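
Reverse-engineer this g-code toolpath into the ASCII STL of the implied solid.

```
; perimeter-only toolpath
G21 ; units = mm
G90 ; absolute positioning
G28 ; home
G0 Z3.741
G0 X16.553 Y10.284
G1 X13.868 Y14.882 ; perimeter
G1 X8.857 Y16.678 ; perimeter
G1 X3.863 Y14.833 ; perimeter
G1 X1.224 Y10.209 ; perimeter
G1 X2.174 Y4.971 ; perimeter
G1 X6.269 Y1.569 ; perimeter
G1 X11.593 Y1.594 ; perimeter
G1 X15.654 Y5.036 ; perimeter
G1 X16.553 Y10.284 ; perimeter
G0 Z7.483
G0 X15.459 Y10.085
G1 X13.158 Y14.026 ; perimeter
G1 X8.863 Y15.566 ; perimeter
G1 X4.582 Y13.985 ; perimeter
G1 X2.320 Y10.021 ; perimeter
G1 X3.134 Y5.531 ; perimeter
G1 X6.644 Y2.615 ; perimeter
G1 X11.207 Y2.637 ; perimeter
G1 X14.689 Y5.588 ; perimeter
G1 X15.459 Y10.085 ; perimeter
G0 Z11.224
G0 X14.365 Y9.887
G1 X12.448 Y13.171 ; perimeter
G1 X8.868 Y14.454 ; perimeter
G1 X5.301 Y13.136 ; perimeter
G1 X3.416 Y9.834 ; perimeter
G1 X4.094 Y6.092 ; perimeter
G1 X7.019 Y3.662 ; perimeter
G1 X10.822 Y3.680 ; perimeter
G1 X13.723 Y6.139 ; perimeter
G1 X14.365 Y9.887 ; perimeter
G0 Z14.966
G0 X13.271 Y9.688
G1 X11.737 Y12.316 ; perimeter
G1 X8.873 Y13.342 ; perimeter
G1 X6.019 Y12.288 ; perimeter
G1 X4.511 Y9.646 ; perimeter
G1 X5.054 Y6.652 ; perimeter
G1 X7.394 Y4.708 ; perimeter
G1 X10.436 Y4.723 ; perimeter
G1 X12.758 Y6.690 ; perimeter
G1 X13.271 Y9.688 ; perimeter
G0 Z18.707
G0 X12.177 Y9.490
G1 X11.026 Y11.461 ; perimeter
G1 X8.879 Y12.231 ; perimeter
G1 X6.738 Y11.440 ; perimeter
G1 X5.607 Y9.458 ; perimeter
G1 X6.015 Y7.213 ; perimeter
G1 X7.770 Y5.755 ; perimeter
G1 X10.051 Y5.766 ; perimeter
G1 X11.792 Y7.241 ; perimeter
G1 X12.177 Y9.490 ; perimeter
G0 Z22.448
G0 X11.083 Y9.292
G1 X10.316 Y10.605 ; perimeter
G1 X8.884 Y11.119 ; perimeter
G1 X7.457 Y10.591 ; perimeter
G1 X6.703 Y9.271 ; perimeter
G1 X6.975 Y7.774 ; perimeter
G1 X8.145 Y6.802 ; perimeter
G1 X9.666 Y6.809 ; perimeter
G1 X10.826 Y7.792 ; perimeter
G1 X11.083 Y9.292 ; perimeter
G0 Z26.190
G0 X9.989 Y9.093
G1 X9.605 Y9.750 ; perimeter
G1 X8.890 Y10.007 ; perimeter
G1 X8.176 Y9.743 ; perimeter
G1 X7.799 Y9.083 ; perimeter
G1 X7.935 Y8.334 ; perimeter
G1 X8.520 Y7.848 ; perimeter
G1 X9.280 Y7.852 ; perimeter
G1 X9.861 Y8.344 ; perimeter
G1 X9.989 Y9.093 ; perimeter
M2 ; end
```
solid part
  facet normal 0.0000 0.0000 -1.0000
    outer loop
      vertex 8.852 17.790 0.000
      vertex 14.579 15.737 0.000
      vertex 17.647 10.482 0.000
    endloop
  endfacet
  facet normal 0.0000 0.0000 -1.0000
    outer loop
      vertex 3.144 15.681 0.000
      vertex 8.852 17.790 0.000
      vertex 17.647 10.482 0.000
    endloop
  endfacet
  facet normal 0.0000 0.0000 -1.0000
    outer loop
      vertex 0.128 10.397 0.000
      vertex 3.144 15.681 0.000
      vertex 17.647 10.482 0.000
    endloop
  endfacet
  facet normal 0.0000 0.0000 -1.0000
    outer loop
      vertex 1.214 4.410 0.000
      vertex 0.128 10.397 0.000
      vertex 17.647 10.482 0.000
    endloop
  endfacet
  facet normal 0.0000 0.0000 -1.0000
    outer loop
      vertex 5.894 0.522 0.000
      vertex 1.214 4.410 0.000
      vertex 17.647 10.482 0.000
    endloop
  endfacet
  facet normal 0.0000 0.0000 -1.0000
    outer loop
      vertex 11.978 0.551 0.000
      vertex 5.894 0.522 0.000
      vertex 17.647 10.482 0.000
    endloop
  endfacet
  facet normal 0.0000 0.0000 -1.0000
    outer loop
      vertex 16.620 4.485 0.000
      vertex 11.978 0.551 0.000
      vertex 17.647 10.482 0.000
    endloop
  endfacet
  facet normal 0.8318 0.4856 0.2690
    outer loop
      vertex 17.647 10.482 0.000
      vertex 14.579 15.737 0.000
      vertex 8.895 8.895 29.931
    endloop
  endfacet
  facet normal 0.3250 0.9067 0.2690
    outer loop
      vertex 14.579 15.737 0.000
      vertex 8.852 17.790 0.000
      vertex 8.895 8.895 29.931
    endloop
  endfacet
  facet normal -0.3338 0.9035 0.2690
    outer loop
      vertex 8.852 17.790 0.000
      vertex 3.144 15.681 0.000
      vertex 8.895 8.895 29.931
    endloop
  endfacet
  facet normal -0.8365 0.4774 0.2690
    outer loop
      vertex 3.144 15.681 0.000
      vertex 0.128 10.397 0.000
      vertex 8.895 8.895 29.931
    endloop
  endfacet
  facet normal -0.9477 -0.1719 0.2690
    outer loop
      vertex 0.128 10.397 0.000
      vertex 1.214 4.410 0.000
      vertex 8.895 8.895 29.931
    endloop
  endfacet
  facet normal -0.6155 -0.7408 0.2690
    outer loop
      vertex 1.214 4.410 0.000
      vertex 5.894 0.522 0.000
      vertex 8.895 8.895 29.931
    endloop
  endfacet
  facet normal 0.0046 -0.9631 0.2690
    outer loop
      vertex 5.894 0.522 0.000
      vertex 11.978 0.551 0.000
      vertex 8.895 8.895 29.931
    endloop
  endfacet
  facet normal 0.6227 -0.7348 0.2690
    outer loop
      vertex 11.978 0.551 0.000
      vertex 16.620 4.485 0.000
      vertex 8.895 8.895 29.931
    endloop
  endfacet
  facet normal 0.9493 -0.1626 0.2690
    outer loop
      vertex 16.620 4.485 0.000
      vertex 17.647 10.482 0.000
      vertex 8.895 8.895 29.931
    endloop
  endfacet
endsolid part

The G0 Z moves step by Δz≈3.741 mm. The G1 loops shrink linearly with z, so the solid tapers from its base footprint up to z≈29.9. Closing with a flat bottom cap and the tapered top and triangulating gives 16 facets — a regular 9-sided pyramid, base circumscribed radius ≈ 8.89 mm, apex at z ≈ 29.9 mm.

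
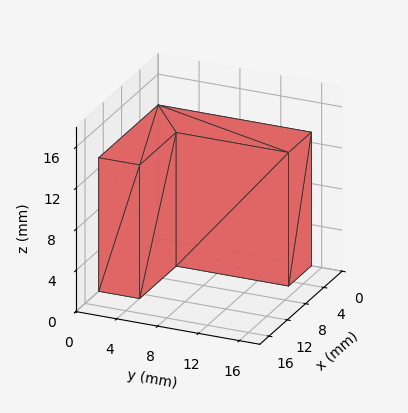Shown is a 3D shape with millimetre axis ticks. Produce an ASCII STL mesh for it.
Reading the render: the shape is an L-shaped prism: outer 13 × 15 mm, arm thicknesses ≈ 4 mm (horizontal) and 5 mm (vertical), extruded 13 mm in z (dimensions read to the nearest mm from the axis ticks). For the STL, each face is triangulated and given an outward normal.

solid part
  facet normal 0.0000 0.0000 -1.0000
    outer loop
      vertex 13.000 4.000 0.000
      vertex 13.000 0.000 0.000
      vertex 0.000 0.000 0.000
    endloop
  endfacet
  facet normal 0.0000 0.0000 -1.0000
    outer loop
      vertex 5.000 4.000 0.000
      vertex 13.000 4.000 0.000
      vertex 0.000 0.000 0.000
    endloop
  endfacet
  facet normal 0.0000 0.0000 -1.0000
    outer loop
      vertex 5.000 15.000 0.000
      vertex 5.000 4.000 0.000
      vertex 0.000 0.000 0.000
    endloop
  endfacet
  facet normal 0.0000 0.0000 -1.0000
    outer loop
      vertex 0.000 15.000 0.000
      vertex 5.000 15.000 0.000
      vertex 0.000 0.000 0.000
    endloop
  endfacet
  facet normal 0.0000 0.0000 1.0000
    outer loop
      vertex 0.000 0.000 13.000
      vertex 13.000 0.000 13.000
      vertex 13.000 4.000 13.000
    endloop
  endfacet
  facet normal 0.0000 0.0000 1.0000
    outer loop
      vertex 0.000 0.000 13.000
      vertex 13.000 4.000 13.000
      vertex 5.000 4.000 13.000
    endloop
  endfacet
  facet normal 0.0000 0.0000 1.0000
    outer loop
      vertex 0.000 0.000 13.000
      vertex 5.000 4.000 13.000
      vertex 5.000 15.000 13.000
    endloop
  endfacet
  facet normal 0.0000 0.0000 1.0000
    outer loop
      vertex 0.000 0.000 13.000
      vertex 5.000 15.000 13.000
      vertex 0.000 15.000 13.000
    endloop
  endfacet
  facet normal 0.0000 -1.0000 0.0000
    outer loop
      vertex 0.000 0.000 0.000
      vertex 13.000 0.000 0.000
      vertex 13.000 0.000 13.000
    endloop
  endfacet
  facet normal 0.0000 -1.0000 0.0000
    outer loop
      vertex 0.000 0.000 0.000
      vertex 13.000 0.000 13.000
      vertex 0.000 0.000 13.000
    endloop
  endfacet
  facet normal 1.0000 0.0000 0.0000
    outer loop
      vertex 13.000 0.000 0.000
      vertex 13.000 4.000 0.000
      vertex 13.000 4.000 13.000
    endloop
  endfacet
  facet normal 1.0000 0.0000 0.0000
    outer loop
      vertex 13.000 0.000 0.000
      vertex 13.000 4.000 13.000
      vertex 13.000 0.000 13.000
    endloop
  endfacet
  facet normal 0.0000 1.0000 0.0000
    outer loop
      vertex 13.000 4.000 0.000
      vertex 5.000 4.000 0.000
      vertex 5.000 4.000 13.000
    endloop
  endfacet
  facet normal 0.0000 1.0000 0.0000
    outer loop
      vertex 13.000 4.000 0.000
      vertex 5.000 4.000 13.000
      vertex 13.000 4.000 13.000
    endloop
  endfacet
  facet normal 1.0000 0.0000 0.0000
    outer loop
      vertex 5.000 4.000 0.000
      vertex 5.000 15.000 0.000
      vertex 5.000 15.000 13.000
    endloop
  endfacet
  facet normal 1.0000 0.0000 0.0000
    outer loop
      vertex 5.000 4.000 0.000
      vertex 5.000 15.000 13.000
      vertex 5.000 4.000 13.000
    endloop
  endfacet
  facet normal 0.0000 1.0000 0.0000
    outer loop
      vertex 5.000 15.000 0.000
      vertex 0.000 15.000 0.000
      vertex 0.000 15.000 13.000
    endloop
  endfacet
  facet normal 0.0000 1.0000 0.0000
    outer loop
      vertex 5.000 15.000 0.000
      vertex 0.000 15.000 13.000
      vertex 5.000 15.000 13.000
    endloop
  endfacet
  facet normal -1.0000 0.0000 0.0000
    outer loop
      vertex 0.000 15.000 0.000
      vertex 0.000 0.000 0.000
      vertex 0.000 0.000 13.000
    endloop
  endfacet
  facet normal -1.0000 0.0000 0.0000
    outer loop
      vertex 0.000 15.000 0.000
      vertex 0.000 0.000 13.000
      vertex 0.000 15.000 13.000
    endloop
  endfacet
endsolid part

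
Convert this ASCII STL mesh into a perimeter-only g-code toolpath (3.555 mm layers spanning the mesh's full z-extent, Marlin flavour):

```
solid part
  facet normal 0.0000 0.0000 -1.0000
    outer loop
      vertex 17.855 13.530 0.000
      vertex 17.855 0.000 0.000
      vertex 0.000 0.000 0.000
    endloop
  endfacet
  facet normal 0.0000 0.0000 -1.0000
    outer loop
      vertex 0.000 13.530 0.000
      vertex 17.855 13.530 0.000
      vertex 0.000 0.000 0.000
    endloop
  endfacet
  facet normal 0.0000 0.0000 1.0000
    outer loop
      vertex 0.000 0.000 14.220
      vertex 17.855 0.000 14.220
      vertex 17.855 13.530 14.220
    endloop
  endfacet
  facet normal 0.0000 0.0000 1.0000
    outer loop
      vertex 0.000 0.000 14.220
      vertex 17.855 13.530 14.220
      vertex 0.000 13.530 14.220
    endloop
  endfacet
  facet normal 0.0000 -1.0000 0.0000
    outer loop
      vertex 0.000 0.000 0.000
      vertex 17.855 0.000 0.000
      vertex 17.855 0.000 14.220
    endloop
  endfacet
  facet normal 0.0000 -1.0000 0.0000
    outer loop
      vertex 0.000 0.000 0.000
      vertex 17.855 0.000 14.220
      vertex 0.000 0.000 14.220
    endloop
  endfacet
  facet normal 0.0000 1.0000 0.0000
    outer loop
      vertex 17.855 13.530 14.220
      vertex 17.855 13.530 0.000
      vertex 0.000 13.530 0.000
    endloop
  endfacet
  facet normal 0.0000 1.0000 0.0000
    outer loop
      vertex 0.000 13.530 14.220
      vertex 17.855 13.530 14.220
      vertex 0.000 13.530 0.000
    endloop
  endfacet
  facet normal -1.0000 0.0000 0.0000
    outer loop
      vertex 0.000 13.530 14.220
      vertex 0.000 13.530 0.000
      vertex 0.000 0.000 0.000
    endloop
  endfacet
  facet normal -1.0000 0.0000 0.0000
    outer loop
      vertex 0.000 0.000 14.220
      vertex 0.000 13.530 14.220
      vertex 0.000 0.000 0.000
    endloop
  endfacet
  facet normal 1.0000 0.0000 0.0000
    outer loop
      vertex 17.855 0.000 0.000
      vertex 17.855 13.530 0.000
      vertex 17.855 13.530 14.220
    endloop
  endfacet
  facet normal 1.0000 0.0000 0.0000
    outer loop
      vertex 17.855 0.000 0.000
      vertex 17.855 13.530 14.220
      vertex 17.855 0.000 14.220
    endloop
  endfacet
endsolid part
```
; perimeter-only toolpath
G21 ; units = mm
G90 ; absolute positioning
G28 ; home
; layer 1
G0 Z3.555
G0 X0.000 Y0.000
G1 X17.855 Y0.000
G1 X17.855 Y13.530
G1 X0.000 Y13.530
G1 X0.000 Y0.000
; layer 2
G0 Z7.110
G0 X0.000 Y0.000
G1 X17.855 Y0.000
G1 X17.855 Y13.530
G1 X0.000 Y13.530
G1 X0.000 Y0.000
; layer 3
G0 Z10.665
G0 X0.000 Y0.000
G1 X17.855 Y0.000
G1 X17.855 Y13.530
G1 X0.000 Y13.530
G1 X0.000 Y0.000
; layer 4
G0 Z14.220
G0 X0.000 Y0.000
G1 X17.855 Y0.000
G1 X17.855 Y13.530
G1 X0.000 Y13.530
G1 X0.000 Y0.000
M2 ; end

The solid is a rectangular box, roughly 17.9 × 13.5 mm footprint and 14.2 mm tall. Slicing at Δz = 3.555 mm — 4 equal slices spanning the solid's height, so layer i sits at z = i·h/4 — gives 4 non-empty perimeters. Each is a 4-segment closed polygon; G0 lifts to the layer z and rapids to the start vertex, then G1 traces the edges.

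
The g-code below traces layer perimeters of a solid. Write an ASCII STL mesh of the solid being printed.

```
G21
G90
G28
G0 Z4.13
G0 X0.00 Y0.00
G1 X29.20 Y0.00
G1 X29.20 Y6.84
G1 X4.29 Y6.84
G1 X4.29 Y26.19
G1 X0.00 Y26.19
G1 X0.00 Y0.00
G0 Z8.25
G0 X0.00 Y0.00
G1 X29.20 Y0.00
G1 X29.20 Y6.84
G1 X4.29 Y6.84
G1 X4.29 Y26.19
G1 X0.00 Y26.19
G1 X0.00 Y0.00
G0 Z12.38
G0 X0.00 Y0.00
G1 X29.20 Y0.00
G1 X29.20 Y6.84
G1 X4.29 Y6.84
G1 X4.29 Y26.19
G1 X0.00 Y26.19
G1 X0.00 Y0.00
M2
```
solid part
  facet normal 0.0000 0.0000 -1.0000
    outer loop
      vertex 29.20 6.84 0.00
      vertex 29.20 0.00 0.00
      vertex 0.00 0.00 0.00
    endloop
  endfacet
  facet normal 0.0000 0.0000 -1.0000
    outer loop
      vertex 4.29 6.84 0.00
      vertex 29.20 6.84 0.00
      vertex 0.00 0.00 0.00
    endloop
  endfacet
  facet normal 0.0000 0.0000 -1.0000
    outer loop
      vertex 4.29 26.19 0.00
      vertex 4.29 6.84 0.00
      vertex 0.00 0.00 0.00
    endloop
  endfacet
  facet normal 0.0000 0.0000 -1.0000
    outer loop
      vertex 0.00 26.19 0.00
      vertex 4.29 26.19 0.00
      vertex 0.00 0.00 0.00
    endloop
  endfacet
  facet normal 0.0000 0.0000 1.0000
    outer loop
      vertex 0.00 0.00 12.38
      vertex 29.20 0.00 12.38
      vertex 29.20 6.84 12.38
    endloop
  endfacet
  facet normal 0.0000 0.0000 1.0000
    outer loop
      vertex 0.00 0.00 12.38
      vertex 29.20 6.84 12.38
      vertex 4.29 6.84 12.38
    endloop
  endfacet
  facet normal 0.0000 0.0000 1.0000
    outer loop
      vertex 0.00 0.00 12.38
      vertex 4.29 6.84 12.38
      vertex 4.29 26.19 12.38
    endloop
  endfacet
  facet normal 0.0000 0.0000 1.0000
    outer loop
      vertex 0.00 0.00 12.38
      vertex 4.29 26.19 12.38
      vertex 0.00 26.19 12.38
    endloop
  endfacet
  facet normal 0.0000 -1.0000 0.0000
    outer loop
      vertex 0.00 0.00 0.00
      vertex 29.20 0.00 0.00
      vertex 29.20 0.00 12.38
    endloop
  endfacet
  facet normal 0.0000 -1.0000 0.0000
    outer loop
      vertex 0.00 0.00 0.00
      vertex 29.20 0.00 12.38
      vertex 0.00 0.00 12.38
    endloop
  endfacet
  facet normal 1.0000 0.0000 0.0000
    outer loop
      vertex 29.20 0.00 0.00
      vertex 29.20 6.84 0.00
      vertex 29.20 6.84 12.38
    endloop
  endfacet
  facet normal 1.0000 0.0000 0.0000
    outer loop
      vertex 29.20 0.00 0.00
      vertex 29.20 6.84 12.38
      vertex 29.20 0.00 12.38
    endloop
  endfacet
  facet normal 0.0000 1.0000 0.0000
    outer loop
      vertex 29.20 6.84 0.00
      vertex 4.29 6.84 0.00
      vertex 4.29 6.84 12.38
    endloop
  endfacet
  facet normal 0.0000 1.0000 0.0000
    outer loop
      vertex 29.20 6.84 0.00
      vertex 4.29 6.84 12.38
      vertex 29.20 6.84 12.38
    endloop
  endfacet
  facet normal 1.0000 0.0000 0.0000
    outer loop
      vertex 4.29 6.84 0.00
      vertex 4.29 26.19 0.00
      vertex 4.29 26.19 12.38
    endloop
  endfacet
  facet normal 1.0000 0.0000 0.0000
    outer loop
      vertex 4.29 6.84 0.00
      vertex 4.29 26.19 12.38
      vertex 4.29 6.84 12.38
    endloop
  endfacet
  facet normal 0.0000 1.0000 0.0000
    outer loop
      vertex 4.29 26.19 0.00
      vertex 0.00 26.19 0.00
      vertex 0.00 26.19 12.38
    endloop
  endfacet
  facet normal 0.0000 1.0000 0.0000
    outer loop
      vertex 4.29 26.19 0.00
      vertex 0.00 26.19 12.38
      vertex 4.29 26.19 12.38
    endloop
  endfacet
  facet normal -1.0000 0.0000 0.0000
    outer loop
      vertex 0.00 26.19 0.00
      vertex 0.00 0.00 0.00
      vertex 0.00 0.00 12.38
    endloop
  endfacet
  facet normal -1.0000 0.0000 0.0000
    outer loop
      vertex 0.00 26.19 0.00
      vertex 0.00 0.00 12.38
      vertex 0.00 26.19 12.38
    endloop
  endfacet
endsolid part

The G0 Z moves step by Δz≈4.13 mm. Every layer's G1 loop is the same polygon, so the solid is a straight extrusion of it from z=0 to z≈12.4. Closing with flat bottom and top caps and triangulating gives 20 facets — an L-shaped prism: outer 29.2 × 26.2 mm, arm thicknesses ≈ 6.84 mm (horizontal) and 4.29 mm (vertical), extruded 12.4 mm in z.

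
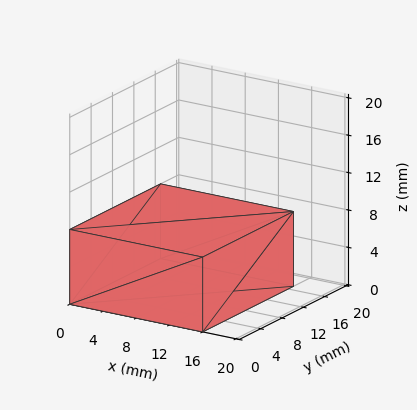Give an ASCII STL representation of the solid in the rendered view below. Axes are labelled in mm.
Reading the render: the shape is a rectangular box, roughly 16 × 17 mm footprint and 8 mm tall (dimensions read to the nearest mm from the axis ticks). For the STL, each face is triangulated and given an outward normal.

solid part
  facet normal 0.0000 0.0000 -1.0000
    outer loop
      vertex 16.00 17.00 0.00
      vertex 16.00 0.00 0.00
      vertex 0.00 0.00 0.00
    endloop
  endfacet
  facet normal 0.0000 0.0000 -1.0000
    outer loop
      vertex 0.00 17.00 0.00
      vertex 16.00 17.00 0.00
      vertex 0.00 0.00 0.00
    endloop
  endfacet
  facet normal 0.0000 0.0000 1.0000
    outer loop
      vertex 0.00 0.00 8.00
      vertex 16.00 0.00 8.00
      vertex 16.00 17.00 8.00
    endloop
  endfacet
  facet normal 0.0000 0.0000 1.0000
    outer loop
      vertex 0.00 0.00 8.00
      vertex 16.00 17.00 8.00
      vertex 0.00 17.00 8.00
    endloop
  endfacet
  facet normal 0.0000 -1.0000 0.0000
    outer loop
      vertex 0.00 0.00 0.00
      vertex 16.00 0.00 0.00
      vertex 16.00 0.00 8.00
    endloop
  endfacet
  facet normal 0.0000 -1.0000 0.0000
    outer loop
      vertex 0.00 0.00 0.00
      vertex 16.00 0.00 8.00
      vertex 0.00 0.00 8.00
    endloop
  endfacet
  facet normal 0.0000 1.0000 0.0000
    outer loop
      vertex 16.00 17.00 8.00
      vertex 16.00 17.00 0.00
      vertex 0.00 17.00 0.00
    endloop
  endfacet
  facet normal 0.0000 1.0000 0.0000
    outer loop
      vertex 0.00 17.00 8.00
      vertex 16.00 17.00 8.00
      vertex 0.00 17.00 0.00
    endloop
  endfacet
  facet normal -1.0000 0.0000 0.0000
    outer loop
      vertex 0.00 17.00 8.00
      vertex 0.00 17.00 0.00
      vertex 0.00 0.00 0.00
    endloop
  endfacet
  facet normal -1.0000 0.0000 0.0000
    outer loop
      vertex 0.00 0.00 8.00
      vertex 0.00 17.00 8.00
      vertex 0.00 0.00 0.00
    endloop
  endfacet
  facet normal 1.0000 0.0000 0.0000
    outer loop
      vertex 16.00 0.00 0.00
      vertex 16.00 17.00 0.00
      vertex 16.00 17.00 8.00
    endloop
  endfacet
  facet normal 1.0000 0.0000 0.0000
    outer loop
      vertex 16.00 0.00 0.00
      vertex 16.00 17.00 8.00
      vertex 16.00 0.00 8.00
    endloop
  endfacet
endsolid part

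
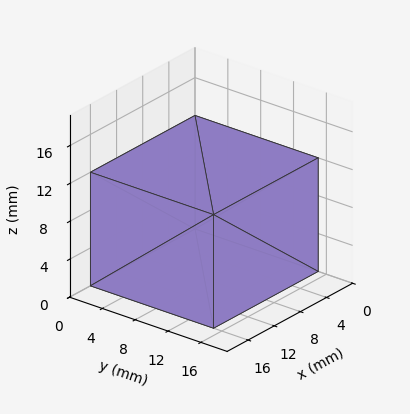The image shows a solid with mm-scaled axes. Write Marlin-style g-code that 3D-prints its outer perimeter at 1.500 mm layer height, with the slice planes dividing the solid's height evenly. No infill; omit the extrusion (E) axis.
Reading the render: the shape is a rectangular box, roughly 16 × 15 mm footprint and 12 mm tall (dimensions read to the nearest mm from the axis ticks). For the g-code, the solid's height is divided into equal slices at the stated Δz and each level perimeter traced with G1 moves after a G0 lift.

; perimeter-only toolpath
G21 ; units = mm
G90 ; absolute positioning
G28 ; home
; layer 1
G0 Z1.500
G0 X0.000 Y0.000
G1 X16.000 Y0.000
G1 X16.000 Y15.000
G1 X0.000 Y15.000
G1 X0.000 Y0.000
; layer 2
G0 Z3.000
G0 X0.000 Y0.000
G1 X16.000 Y0.000
G1 X16.000 Y15.000
G1 X0.000 Y15.000
G1 X0.000 Y0.000
; layer 3
G0 Z4.500
G0 X0.000 Y0.000
G1 X16.000 Y0.000
G1 X16.000 Y15.000
G1 X0.000 Y15.000
G1 X0.000 Y0.000
; layer 4
G0 Z6.000
G0 X0.000 Y0.000
G1 X16.000 Y0.000
G1 X16.000 Y15.000
G1 X0.000 Y15.000
G1 X0.000 Y0.000
; layer 5
G0 Z7.500
G0 X0.000 Y0.000
G1 X16.000 Y0.000
G1 X16.000 Y15.000
G1 X0.000 Y15.000
G1 X0.000 Y0.000
; layer 6
G0 Z9.000
G0 X0.000 Y0.000
G1 X16.000 Y0.000
G1 X16.000 Y15.000
G1 X0.000 Y15.000
G1 X0.000 Y0.000
; layer 7
G0 Z10.500
G0 X0.000 Y0.000
G1 X16.000 Y0.000
G1 X16.000 Y15.000
G1 X0.000 Y15.000
G1 X0.000 Y0.000
; layer 8
G0 Z12.000
G0 X0.000 Y0.000
G1 X16.000 Y0.000
G1 X16.000 Y15.000
G1 X0.000 Y15.000
G1 X0.000 Y0.000
M2 ; end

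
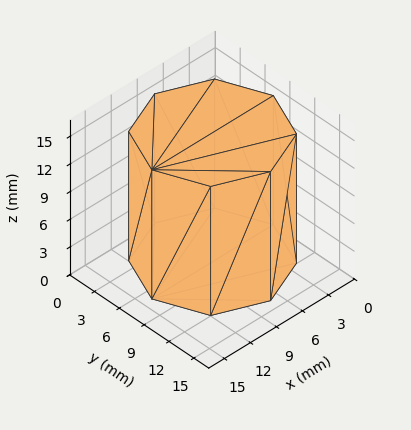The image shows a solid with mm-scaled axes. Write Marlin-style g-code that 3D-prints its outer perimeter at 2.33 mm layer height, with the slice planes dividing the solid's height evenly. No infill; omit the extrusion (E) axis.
Reading the render: the shape is a regular 8-sided prism (a cylinder approximated with 8 flat sides), circumscribed radius ≈ 7 mm, height ≈ 14 mm (dimensions read to the nearest mm from the axis ticks). For the g-code, the solid's height is divided into equal slices at the stated Δz and each level perimeter traced with G1 moves after a G0 lift.

; perimeter-only toolpath
G21 ; units = mm
G90 ; absolute positioning
G28 ; home
; layer 1
G0 Z2.33
G0 X14.00 Y7.00
G1 X11.95 Y11.95
G1 X7.00 Y14.00
G1 X2.05 Y11.95
G1 X0.00 Y7.00
G1 X2.05 Y2.05
G1 X7.00 Y0.00
G1 X11.95 Y2.05
G1 X14.00 Y7.00
; layer 2
G0 Z4.67
G0 X14.00 Y7.00
G1 X11.95 Y11.95
G1 X7.00 Y14.00
G1 X2.05 Y11.95
G1 X0.00 Y7.00
G1 X2.05 Y2.05
G1 X7.00 Y0.00
G1 X11.95 Y2.05
G1 X14.00 Y7.00
; layer 3
G0 Z7.00
G0 X14.00 Y7.00
G1 X11.95 Y11.95
G1 X7.00 Y14.00
G1 X2.05 Y11.95
G1 X0.00 Y7.00
G1 X2.05 Y2.05
G1 X7.00 Y0.00
G1 X11.95 Y2.05
G1 X14.00 Y7.00
; layer 4
G0 Z9.33
G0 X14.00 Y7.00
G1 X11.95 Y11.95
G1 X7.00 Y14.00
G1 X2.05 Y11.95
G1 X0.00 Y7.00
G1 X2.05 Y2.05
G1 X7.00 Y0.00
G1 X11.95 Y2.05
G1 X14.00 Y7.00
; layer 5
G0 Z11.67
G0 X14.00 Y7.00
G1 X11.95 Y11.95
G1 X7.00 Y14.00
G1 X2.05 Y11.95
G1 X0.00 Y7.00
G1 X2.05 Y2.05
G1 X7.00 Y0.00
G1 X11.95 Y2.05
G1 X14.00 Y7.00
; layer 6
G0 Z14.00
G0 X14.00 Y7.00
G1 X11.95 Y11.95
G1 X7.00 Y14.00
G1 X2.05 Y11.95
G1 X0.00 Y7.00
G1 X2.05 Y2.05
G1 X7.00 Y0.00
G1 X11.95 Y2.05
G1 X14.00 Y7.00
M2 ; end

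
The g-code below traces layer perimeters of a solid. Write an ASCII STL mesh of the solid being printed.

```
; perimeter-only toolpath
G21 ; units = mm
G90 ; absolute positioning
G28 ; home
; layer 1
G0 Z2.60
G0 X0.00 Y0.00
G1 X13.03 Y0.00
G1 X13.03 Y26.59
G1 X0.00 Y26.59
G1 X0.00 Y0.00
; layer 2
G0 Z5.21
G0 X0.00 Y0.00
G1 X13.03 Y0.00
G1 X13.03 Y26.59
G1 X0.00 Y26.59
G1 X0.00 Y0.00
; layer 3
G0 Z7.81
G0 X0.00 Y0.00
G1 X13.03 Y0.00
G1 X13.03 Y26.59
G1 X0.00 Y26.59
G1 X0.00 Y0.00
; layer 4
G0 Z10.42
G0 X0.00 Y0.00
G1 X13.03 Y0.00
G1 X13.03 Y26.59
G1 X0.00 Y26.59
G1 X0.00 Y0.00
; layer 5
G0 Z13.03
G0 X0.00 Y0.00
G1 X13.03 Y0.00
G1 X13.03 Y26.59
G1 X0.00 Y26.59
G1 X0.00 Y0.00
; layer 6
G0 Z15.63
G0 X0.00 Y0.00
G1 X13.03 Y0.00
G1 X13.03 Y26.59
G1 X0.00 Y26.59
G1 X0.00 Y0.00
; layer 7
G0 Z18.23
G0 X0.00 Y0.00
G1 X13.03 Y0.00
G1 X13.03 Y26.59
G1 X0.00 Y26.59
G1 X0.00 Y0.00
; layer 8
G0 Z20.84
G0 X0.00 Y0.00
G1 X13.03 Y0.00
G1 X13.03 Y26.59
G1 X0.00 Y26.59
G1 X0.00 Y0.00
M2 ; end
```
solid part
  facet normal 0.0000 0.0000 -1.0000
    outer loop
      vertex 13.03 26.59 0.00
      vertex 13.03 0.00 0.00
      vertex 0.00 0.00 0.00
    endloop
  endfacet
  facet normal 0.0000 0.0000 -1.0000
    outer loop
      vertex 0.00 26.59 0.00
      vertex 13.03 26.59 0.00
      vertex 0.00 0.00 0.00
    endloop
  endfacet
  facet normal 0.0000 0.0000 1.0000
    outer loop
      vertex 0.00 0.00 20.84
      vertex 13.03 0.00 20.84
      vertex 13.03 26.59 20.84
    endloop
  endfacet
  facet normal 0.0000 0.0000 1.0000
    outer loop
      vertex 0.00 0.00 20.84
      vertex 13.03 26.59 20.84
      vertex 0.00 26.59 20.84
    endloop
  endfacet
  facet normal 0.0000 -1.0000 0.0000
    outer loop
      vertex 0.00 0.00 0.00
      vertex 13.03 0.00 0.00
      vertex 13.03 0.00 20.84
    endloop
  endfacet
  facet normal 0.0000 -1.0000 0.0000
    outer loop
      vertex 0.00 0.00 0.00
      vertex 13.03 0.00 20.84
      vertex 0.00 0.00 20.84
    endloop
  endfacet
  facet normal 0.0000 1.0000 0.0000
    outer loop
      vertex 13.03 26.59 20.84
      vertex 13.03 26.59 0.00
      vertex 0.00 26.59 0.00
    endloop
  endfacet
  facet normal 0.0000 1.0000 0.0000
    outer loop
      vertex 0.00 26.59 20.84
      vertex 13.03 26.59 20.84
      vertex 0.00 26.59 0.00
    endloop
  endfacet
  facet normal -1.0000 0.0000 0.0000
    outer loop
      vertex 0.00 26.59 20.84
      vertex 0.00 26.59 0.00
      vertex 0.00 0.00 0.00
    endloop
  endfacet
  facet normal -1.0000 0.0000 0.0000
    outer loop
      vertex 0.00 0.00 20.84
      vertex 0.00 26.59 20.84
      vertex 0.00 0.00 0.00
    endloop
  endfacet
  facet normal 1.0000 0.0000 0.0000
    outer loop
      vertex 13.03 0.00 0.00
      vertex 13.03 26.59 0.00
      vertex 13.03 26.59 20.84
    endloop
  endfacet
  facet normal 1.0000 0.0000 0.0000
    outer loop
      vertex 13.03 0.00 0.00
      vertex 13.03 26.59 20.84
      vertex 13.03 0.00 20.84
    endloop
  endfacet
endsolid part

The G0 Z moves step by Δz≈2.60 mm. Every layer's G1 loop is the same polygon, so the solid is a straight extrusion of it from z=0 to z≈20.8. Closing with flat bottom and top caps and triangulating gives 12 facets — a rectangular box, roughly 13 × 26.6 mm footprint and 20.8 mm tall.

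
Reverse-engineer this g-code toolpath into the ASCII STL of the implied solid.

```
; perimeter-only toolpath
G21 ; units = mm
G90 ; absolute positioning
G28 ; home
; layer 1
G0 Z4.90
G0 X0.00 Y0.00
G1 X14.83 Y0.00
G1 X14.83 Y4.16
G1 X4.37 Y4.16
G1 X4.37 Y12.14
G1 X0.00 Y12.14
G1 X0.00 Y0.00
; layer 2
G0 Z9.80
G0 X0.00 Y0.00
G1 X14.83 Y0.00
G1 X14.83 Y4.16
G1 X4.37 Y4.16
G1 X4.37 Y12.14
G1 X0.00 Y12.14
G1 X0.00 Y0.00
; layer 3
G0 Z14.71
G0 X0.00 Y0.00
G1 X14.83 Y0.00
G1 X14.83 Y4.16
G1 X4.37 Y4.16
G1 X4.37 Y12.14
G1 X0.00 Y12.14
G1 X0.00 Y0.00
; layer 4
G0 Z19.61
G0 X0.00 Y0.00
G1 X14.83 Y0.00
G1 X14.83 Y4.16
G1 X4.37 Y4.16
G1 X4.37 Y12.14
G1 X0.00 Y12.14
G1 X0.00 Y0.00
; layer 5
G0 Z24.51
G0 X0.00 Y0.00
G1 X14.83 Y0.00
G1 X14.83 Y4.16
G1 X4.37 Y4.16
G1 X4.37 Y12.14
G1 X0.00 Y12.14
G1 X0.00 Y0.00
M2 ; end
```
solid part
  facet normal 0.0000 0.0000 -1.0000
    outer loop
      vertex 14.83 4.16 0.00
      vertex 14.83 0.00 0.00
      vertex 0.00 0.00 0.00
    endloop
  endfacet
  facet normal 0.0000 0.0000 -1.0000
    outer loop
      vertex 4.37 4.16 0.00
      vertex 14.83 4.16 0.00
      vertex 0.00 0.00 0.00
    endloop
  endfacet
  facet normal 0.0000 0.0000 -1.0000
    outer loop
      vertex 4.37 12.14 0.00
      vertex 4.37 4.16 0.00
      vertex 0.00 0.00 0.00
    endloop
  endfacet
  facet normal 0.0000 0.0000 -1.0000
    outer loop
      vertex 0.00 12.14 0.00
      vertex 4.37 12.14 0.00
      vertex 0.00 0.00 0.00
    endloop
  endfacet
  facet normal 0.0000 0.0000 1.0000
    outer loop
      vertex 0.00 0.00 24.51
      vertex 14.83 0.00 24.51
      vertex 14.83 4.16 24.51
    endloop
  endfacet
  facet normal 0.0000 0.0000 1.0000
    outer loop
      vertex 0.00 0.00 24.51
      vertex 14.83 4.16 24.51
      vertex 4.37 4.16 24.51
    endloop
  endfacet
  facet normal 0.0000 0.0000 1.0000
    outer loop
      vertex 0.00 0.00 24.51
      vertex 4.37 4.16 24.51
      vertex 4.37 12.14 24.51
    endloop
  endfacet
  facet normal 0.0000 0.0000 1.0000
    outer loop
      vertex 0.00 0.00 24.51
      vertex 4.37 12.14 24.51
      vertex 0.00 12.14 24.51
    endloop
  endfacet
  facet normal 0.0000 -1.0000 0.0000
    outer loop
      vertex 0.00 0.00 0.00
      vertex 14.83 0.00 0.00
      vertex 14.83 0.00 24.51
    endloop
  endfacet
  facet normal 0.0000 -1.0000 0.0000
    outer loop
      vertex 0.00 0.00 0.00
      vertex 14.83 0.00 24.51
      vertex 0.00 0.00 24.51
    endloop
  endfacet
  facet normal 1.0000 0.0000 0.0000
    outer loop
      vertex 14.83 0.00 0.00
      vertex 14.83 4.16 0.00
      vertex 14.83 4.16 24.51
    endloop
  endfacet
  facet normal 1.0000 0.0000 0.0000
    outer loop
      vertex 14.83 0.00 0.00
      vertex 14.83 4.16 24.51
      vertex 14.83 0.00 24.51
    endloop
  endfacet
  facet normal 0.0000 1.0000 0.0000
    outer loop
      vertex 14.83 4.16 0.00
      vertex 4.37 4.16 0.00
      vertex 4.37 4.16 24.51
    endloop
  endfacet
  facet normal 0.0000 1.0000 0.0000
    outer loop
      vertex 14.83 4.16 0.00
      vertex 4.37 4.16 24.51
      vertex 14.83 4.16 24.51
    endloop
  endfacet
  facet normal 1.0000 0.0000 0.0000
    outer loop
      vertex 4.37 4.16 0.00
      vertex 4.37 12.14 0.00
      vertex 4.37 12.14 24.51
    endloop
  endfacet
  facet normal 1.0000 0.0000 0.0000
    outer loop
      vertex 4.37 4.16 0.00
      vertex 4.37 12.14 24.51
      vertex 4.37 4.16 24.51
    endloop
  endfacet
  facet normal 0.0000 1.0000 0.0000
    outer loop
      vertex 4.37 12.14 0.00
      vertex 0.00 12.14 0.00
      vertex 0.00 12.14 24.51
    endloop
  endfacet
  facet normal 0.0000 1.0000 0.0000
    outer loop
      vertex 4.37 12.14 0.00
      vertex 0.00 12.14 24.51
      vertex 4.37 12.14 24.51
    endloop
  endfacet
  facet normal -1.0000 0.0000 0.0000
    outer loop
      vertex 0.00 12.14 0.00
      vertex 0.00 0.00 0.00
      vertex 0.00 0.00 24.51
    endloop
  endfacet
  facet normal -1.0000 0.0000 0.0000
    outer loop
      vertex 0.00 12.14 0.00
      vertex 0.00 0.00 24.51
      vertex 0.00 12.14 24.51
    endloop
  endfacet
endsolid part

The G0 Z moves step by Δz≈4.90 mm. Every layer's G1 loop is the same polygon, so the solid is a straight extrusion of it from z=0 to z≈24.5. Closing with flat bottom and top caps and triangulating gives 20 facets — an L-shaped prism: outer 14.8 × 12.1 mm, arm thicknesses ≈ 4.16 mm (horizontal) and 4.37 mm (vertical), extruded 24.5 mm in z.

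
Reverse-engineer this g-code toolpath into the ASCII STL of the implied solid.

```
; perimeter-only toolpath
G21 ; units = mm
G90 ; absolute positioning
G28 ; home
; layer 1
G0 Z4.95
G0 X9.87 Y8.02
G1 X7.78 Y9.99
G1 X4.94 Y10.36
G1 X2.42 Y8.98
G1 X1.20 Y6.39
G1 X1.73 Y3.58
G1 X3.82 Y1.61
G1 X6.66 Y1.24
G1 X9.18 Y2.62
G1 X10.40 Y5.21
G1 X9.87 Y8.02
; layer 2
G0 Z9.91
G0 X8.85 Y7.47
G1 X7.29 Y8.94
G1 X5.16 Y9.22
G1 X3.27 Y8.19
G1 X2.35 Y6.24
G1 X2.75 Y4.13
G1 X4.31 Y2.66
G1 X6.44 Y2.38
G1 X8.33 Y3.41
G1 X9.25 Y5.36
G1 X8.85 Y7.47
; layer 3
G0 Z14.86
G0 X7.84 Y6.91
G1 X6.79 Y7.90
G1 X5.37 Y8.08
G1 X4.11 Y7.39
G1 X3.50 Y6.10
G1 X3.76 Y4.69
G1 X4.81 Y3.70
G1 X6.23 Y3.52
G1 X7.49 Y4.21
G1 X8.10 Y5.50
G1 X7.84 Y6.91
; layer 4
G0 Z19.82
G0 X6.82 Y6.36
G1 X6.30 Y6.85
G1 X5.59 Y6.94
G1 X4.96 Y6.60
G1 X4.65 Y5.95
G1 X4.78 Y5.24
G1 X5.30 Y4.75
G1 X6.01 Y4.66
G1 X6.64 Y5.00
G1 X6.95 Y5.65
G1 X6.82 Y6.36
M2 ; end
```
solid part
  facet normal 0.0000 0.0000 -1.0000
    outer loop
      vertex 4.73 11.50 0.00
      vertex 8.28 11.04 0.00
      vertex 10.89 8.58 0.00
    endloop
  endfacet
  facet normal 0.0000 0.0000 -1.0000
    outer loop
      vertex 1.58 9.78 0.00
      vertex 4.73 11.50 0.00
      vertex 10.89 8.58 0.00
    endloop
  endfacet
  facet normal 0.0000 0.0000 -1.0000
    outer loop
      vertex 0.05 6.54 0.00
      vertex 1.58 9.78 0.00
      vertex 10.89 8.58 0.00
    endloop
  endfacet
  facet normal 0.0000 0.0000 -1.0000
    outer loop
      vertex 0.71 3.02 0.00
      vertex 0.05 6.54 0.00
      vertex 10.89 8.58 0.00
    endloop
  endfacet
  facet normal 0.0000 0.0000 -1.0000
    outer loop
      vertex 3.32 0.56 0.00
      vertex 0.71 3.02 0.00
      vertex 10.89 8.58 0.00
    endloop
  endfacet
  facet normal 0.0000 0.0000 -1.0000
    outer loop
      vertex 6.87 0.10 0.00
      vertex 3.32 0.56 0.00
      vertex 10.89 8.58 0.00
    endloop
  endfacet
  facet normal 0.0000 0.0000 -1.0000
    outer loop
      vertex 10.02 1.82 0.00
      vertex 6.87 0.10 0.00
      vertex 10.89 8.58 0.00
    endloop
  endfacet
  facet normal 0.0000 0.0000 -1.0000
    outer loop
      vertex 11.55 5.06 0.00
      vertex 10.02 1.82 0.00
      vertex 10.89 8.58 0.00
    endloop
  endfacet
  facet normal 0.6695 0.7103 0.2173
    outer loop
      vertex 10.89 8.58 0.00
      vertex 8.28 11.04 0.00
      vertex 5.80 5.80 24.77
    endloop
  endfacet
  facet normal 0.1254 0.9680 0.2173
    outer loop
      vertex 8.28 11.04 0.00
      vertex 4.73 11.50 0.00
      vertex 5.80 5.80 24.77
    endloop
  endfacet
  facet normal -0.4678 0.8567 0.2173
    outer loop
      vertex 4.73 11.50 0.00
      vertex 1.58 9.78 0.00
      vertex 5.80 5.80 24.77
    endloop
  endfacet
  facet normal -0.8826 0.4168 0.2173
    outer loop
      vertex 1.58 9.78 0.00
      vertex 0.05 6.54 0.00
      vertex 5.80 5.80 24.77
    endloop
  endfacet
  facet normal -0.9594 -0.1799 0.2173
    outer loop
      vertex 0.05 6.54 0.00
      vertex 0.71 3.02 0.00
      vertex 5.80 5.80 24.77
    endloop
  endfacet
  facet normal -0.6695 -0.7103 0.2173
    outer loop
      vertex 0.71 3.02 0.00
      vertex 3.32 0.56 0.00
      vertex 5.80 5.80 24.77
    endloop
  endfacet
  facet normal -0.1254 -0.9680 0.2173
    outer loop
      vertex 3.32 0.56 0.00
      vertex 6.87 0.10 0.00
      vertex 5.80 5.80 24.77
    endloop
  endfacet
  facet normal 0.4678 -0.8567 0.2173
    outer loop
      vertex 6.87 0.10 0.00
      vertex 10.02 1.82 0.00
      vertex 5.80 5.80 24.77
    endloop
  endfacet
  facet normal 0.8826 -0.4168 0.2173
    outer loop
      vertex 10.02 1.82 0.00
      vertex 11.55 5.06 0.00
      vertex 5.80 5.80 24.77
    endloop
  endfacet
  facet normal 0.9594 0.1799 0.2173
    outer loop
      vertex 11.55 5.06 0.00
      vertex 10.89 8.58 0.00
      vertex 5.80 5.80 24.77
    endloop
  endfacet
endsolid part

The G0 Z moves step by Δz≈4.95 mm. The G1 loops shrink linearly with z, so the solid tapers from its base footprint up to z≈24.8. Closing with a flat bottom cap and the tapered top and triangulating gives 18 facets — a regular 10-sided pyramid, base circumscribed radius ≈ 5.8 mm, apex at z ≈ 24.8 mm.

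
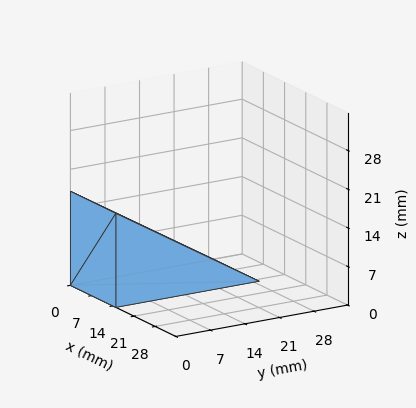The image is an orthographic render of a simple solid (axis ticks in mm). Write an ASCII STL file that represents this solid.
Reading the render: the shape is a wedge (ramp): 15 × 29 mm base, rising to 17 mm along the y=0 edge and sloping linearly to z=0 at y=29 (dimensions read to the nearest mm from the axis ticks). For the STL, each face is triangulated and given an outward normal.

solid part
  facet normal 0.0000 0.0000 -1.0000
    outer loop
      vertex 15.00 29.00 0.00
      vertex 15.00 0.00 0.00
      vertex 0.00 0.00 0.00
    endloop
  endfacet
  facet normal 0.0000 0.0000 -1.0000
    outer loop
      vertex 0.00 29.00 0.00
      vertex 15.00 29.00 0.00
      vertex 0.00 0.00 0.00
    endloop
  endfacet
  facet normal 0.0000 -1.0000 0.0000
    outer loop
      vertex 0.00 0.00 0.00
      vertex 15.00 0.00 0.00
      vertex 15.00 0.00 17.00
    endloop
  endfacet
  facet normal 0.0000 -1.0000 0.0000
    outer loop
      vertex 0.00 0.00 0.00
      vertex 15.00 0.00 17.00
      vertex 0.00 0.00 17.00
    endloop
  endfacet
  facet normal 0.0000 0.5057 0.8627
    outer loop
      vertex 0.00 0.00 17.00
      vertex 15.00 0.00 17.00
      vertex 15.00 29.00 0.00
    endloop
  endfacet
  facet normal 0.0000 0.5057 0.8627
    outer loop
      vertex 0.00 0.00 17.00
      vertex 15.00 29.00 0.00
      vertex 0.00 29.00 0.00
    endloop
  endfacet
  facet normal -1.0000 0.0000 0.0000
    outer loop
      vertex 0.00 0.00 17.00
      vertex 0.00 29.00 0.00
      vertex 0.00 0.00 0.00
    endloop
  endfacet
  facet normal 1.0000 0.0000 0.0000
    outer loop
      vertex 15.00 0.00 0.00
      vertex 15.00 29.00 0.00
      vertex 15.00 0.00 17.00
    endloop
  endfacet
endsolid part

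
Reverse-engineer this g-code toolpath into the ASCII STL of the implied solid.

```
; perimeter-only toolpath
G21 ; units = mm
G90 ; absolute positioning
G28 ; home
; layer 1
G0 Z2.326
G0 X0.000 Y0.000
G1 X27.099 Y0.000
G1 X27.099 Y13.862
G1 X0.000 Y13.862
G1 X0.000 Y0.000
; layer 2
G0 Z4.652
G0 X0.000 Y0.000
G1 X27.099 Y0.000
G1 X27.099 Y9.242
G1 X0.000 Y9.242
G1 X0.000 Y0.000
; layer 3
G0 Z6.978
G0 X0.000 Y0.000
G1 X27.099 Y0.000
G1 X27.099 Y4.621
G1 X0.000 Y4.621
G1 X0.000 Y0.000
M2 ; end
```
solid part
  facet normal 0.0000 0.0000 -1.0000
    outer loop
      vertex 27.099 18.483 0.000
      vertex 27.099 0.000 0.000
      vertex 0.000 0.000 0.000
    endloop
  endfacet
  facet normal 0.0000 0.0000 -1.0000
    outer loop
      vertex 0.000 18.483 0.000
      vertex 27.099 18.483 0.000
      vertex 0.000 0.000 0.000
    endloop
  endfacet
  facet normal 0.0000 -1.0000 0.0000
    outer loop
      vertex 0.000 0.000 0.000
      vertex 27.099 0.000 0.000
      vertex 27.099 0.000 9.304
    endloop
  endfacet
  facet normal 0.0000 -1.0000 0.0000
    outer loop
      vertex 0.000 0.000 0.000
      vertex 27.099 0.000 9.304
      vertex 0.000 0.000 9.304
    endloop
  endfacet
  facet normal 0.0000 0.4496 0.8932
    outer loop
      vertex 0.000 0.000 9.304
      vertex 27.099 0.000 9.304
      vertex 27.099 18.483 0.000
    endloop
  endfacet
  facet normal 0.0000 0.4496 0.8932
    outer loop
      vertex 0.000 0.000 9.304
      vertex 27.099 18.483 0.000
      vertex 0.000 18.483 0.000
    endloop
  endfacet
  facet normal -1.0000 0.0000 0.0000
    outer loop
      vertex 0.000 0.000 9.304
      vertex 0.000 18.483 0.000
      vertex 0.000 0.000 0.000
    endloop
  endfacet
  facet normal 1.0000 0.0000 0.0000
    outer loop
      vertex 27.099 0.000 0.000
      vertex 27.099 18.483 0.000
      vertex 27.099 0.000 9.304
    endloop
  endfacet
endsolid part

The G0 Z moves step by Δz≈2.326 mm. The G1 loops shrink linearly with z, so the solid tapers from its base footprint up to z≈9.3. Closing with a flat bottom cap and the tapered top and triangulating gives 8 facets — a wedge (ramp): 27.1 × 18.5 mm base, rising to 9.3 mm along the y=0 edge and sloping linearly to z=0 at y=18.5.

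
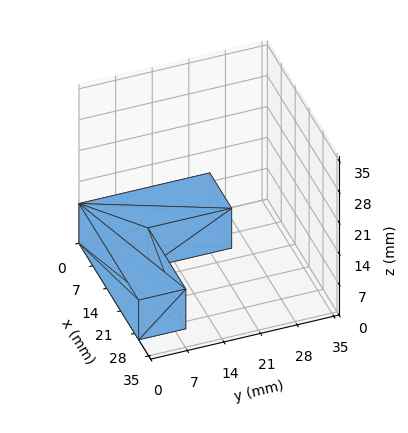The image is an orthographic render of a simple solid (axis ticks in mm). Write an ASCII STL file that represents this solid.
Reading the render: the shape is an L-shaped prism: outer 30 × 25 mm, arm thicknesses ≈ 9 mm (horizontal) and 11 mm (vertical), extruded 9 mm in z (dimensions read to the nearest mm from the axis ticks). For the STL, each face is triangulated and given an outward normal.

solid part
  facet normal 0.0000 0.0000 -1.0000
    outer loop
      vertex 30.0 9.0 0.0
      vertex 30.0 0.0 0.0
      vertex 0.0 0.0 0.0
    endloop
  endfacet
  facet normal 0.0000 0.0000 -1.0000
    outer loop
      vertex 11.0 9.0 0.0
      vertex 30.0 9.0 0.0
      vertex 0.0 0.0 0.0
    endloop
  endfacet
  facet normal 0.0000 0.0000 -1.0000
    outer loop
      vertex 11.0 25.0 0.0
      vertex 11.0 9.0 0.0
      vertex 0.0 0.0 0.0
    endloop
  endfacet
  facet normal 0.0000 0.0000 -1.0000
    outer loop
      vertex 0.0 25.0 0.0
      vertex 11.0 25.0 0.0
      vertex 0.0 0.0 0.0
    endloop
  endfacet
  facet normal 0.0000 0.0000 1.0000
    outer loop
      vertex 0.0 0.0 9.0
      vertex 30.0 0.0 9.0
      vertex 30.0 9.0 9.0
    endloop
  endfacet
  facet normal 0.0000 0.0000 1.0000
    outer loop
      vertex 0.0 0.0 9.0
      vertex 30.0 9.0 9.0
      vertex 11.0 9.0 9.0
    endloop
  endfacet
  facet normal 0.0000 0.0000 1.0000
    outer loop
      vertex 0.0 0.0 9.0
      vertex 11.0 9.0 9.0
      vertex 11.0 25.0 9.0
    endloop
  endfacet
  facet normal 0.0000 0.0000 1.0000
    outer loop
      vertex 0.0 0.0 9.0
      vertex 11.0 25.0 9.0
      vertex 0.0 25.0 9.0
    endloop
  endfacet
  facet normal 0.0000 -1.0000 0.0000
    outer loop
      vertex 0.0 0.0 0.0
      vertex 30.0 0.0 0.0
      vertex 30.0 0.0 9.0
    endloop
  endfacet
  facet normal 0.0000 -1.0000 0.0000
    outer loop
      vertex 0.0 0.0 0.0
      vertex 30.0 0.0 9.0
      vertex 0.0 0.0 9.0
    endloop
  endfacet
  facet normal 1.0000 0.0000 0.0000
    outer loop
      vertex 30.0 0.0 0.0
      vertex 30.0 9.0 0.0
      vertex 30.0 9.0 9.0
    endloop
  endfacet
  facet normal 1.0000 0.0000 0.0000
    outer loop
      vertex 30.0 0.0 0.0
      vertex 30.0 9.0 9.0
      vertex 30.0 0.0 9.0
    endloop
  endfacet
  facet normal 0.0000 1.0000 0.0000
    outer loop
      vertex 30.0 9.0 0.0
      vertex 11.0 9.0 0.0
      vertex 11.0 9.0 9.0
    endloop
  endfacet
  facet normal 0.0000 1.0000 0.0000
    outer loop
      vertex 30.0 9.0 0.0
      vertex 11.0 9.0 9.0
      vertex 30.0 9.0 9.0
    endloop
  endfacet
  facet normal 1.0000 0.0000 0.0000
    outer loop
      vertex 11.0 9.0 0.0
      vertex 11.0 25.0 0.0
      vertex 11.0 25.0 9.0
    endloop
  endfacet
  facet normal 1.0000 0.0000 0.0000
    outer loop
      vertex 11.0 9.0 0.0
      vertex 11.0 25.0 9.0
      vertex 11.0 9.0 9.0
    endloop
  endfacet
  facet normal 0.0000 1.0000 0.0000
    outer loop
      vertex 11.0 25.0 0.0
      vertex 0.0 25.0 0.0
      vertex 0.0 25.0 9.0
    endloop
  endfacet
  facet normal 0.0000 1.0000 0.0000
    outer loop
      vertex 11.0 25.0 0.0
      vertex 0.0 25.0 9.0
      vertex 11.0 25.0 9.0
    endloop
  endfacet
  facet normal -1.0000 0.0000 0.0000
    outer loop
      vertex 0.0 25.0 0.0
      vertex 0.0 0.0 0.0
      vertex 0.0 0.0 9.0
    endloop
  endfacet
  facet normal -1.0000 0.0000 0.0000
    outer loop
      vertex 0.0 25.0 0.0
      vertex 0.0 0.0 9.0
      vertex 0.0 25.0 9.0
    endloop
  endfacet
endsolid part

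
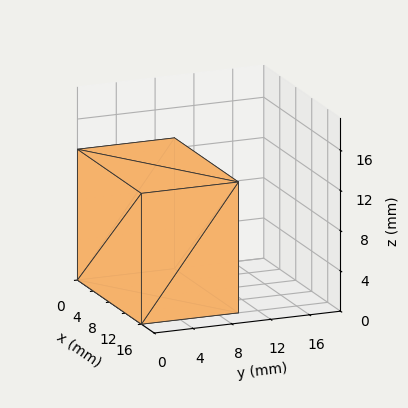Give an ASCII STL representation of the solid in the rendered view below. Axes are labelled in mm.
Reading the render: the shape is a rectangular box, roughly 16 × 10 mm footprint and 13 mm tall (dimensions read to the nearest mm from the axis ticks). For the STL, each face is triangulated and given an outward normal.

solid part
  facet normal 0.0000 0.0000 -1.0000
    outer loop
      vertex 16.000 10.000 0.000
      vertex 16.000 0.000 0.000
      vertex 0.000 0.000 0.000
    endloop
  endfacet
  facet normal 0.0000 0.0000 -1.0000
    outer loop
      vertex 0.000 10.000 0.000
      vertex 16.000 10.000 0.000
      vertex 0.000 0.000 0.000
    endloop
  endfacet
  facet normal 0.0000 0.0000 1.0000
    outer loop
      vertex 0.000 0.000 13.000
      vertex 16.000 0.000 13.000
      vertex 16.000 10.000 13.000
    endloop
  endfacet
  facet normal 0.0000 0.0000 1.0000
    outer loop
      vertex 0.000 0.000 13.000
      vertex 16.000 10.000 13.000
      vertex 0.000 10.000 13.000
    endloop
  endfacet
  facet normal 0.0000 -1.0000 0.0000
    outer loop
      vertex 0.000 0.000 0.000
      vertex 16.000 0.000 0.000
      vertex 16.000 0.000 13.000
    endloop
  endfacet
  facet normal 0.0000 -1.0000 0.0000
    outer loop
      vertex 0.000 0.000 0.000
      vertex 16.000 0.000 13.000
      vertex 0.000 0.000 13.000
    endloop
  endfacet
  facet normal 0.0000 1.0000 0.0000
    outer loop
      vertex 16.000 10.000 13.000
      vertex 16.000 10.000 0.000
      vertex 0.000 10.000 0.000
    endloop
  endfacet
  facet normal 0.0000 1.0000 0.0000
    outer loop
      vertex 0.000 10.000 13.000
      vertex 16.000 10.000 13.000
      vertex 0.000 10.000 0.000
    endloop
  endfacet
  facet normal -1.0000 0.0000 0.0000
    outer loop
      vertex 0.000 10.000 13.000
      vertex 0.000 10.000 0.000
      vertex 0.000 0.000 0.000
    endloop
  endfacet
  facet normal -1.0000 0.0000 0.0000
    outer loop
      vertex 0.000 0.000 13.000
      vertex 0.000 10.000 13.000
      vertex 0.000 0.000 0.000
    endloop
  endfacet
  facet normal 1.0000 0.0000 0.0000
    outer loop
      vertex 16.000 0.000 0.000
      vertex 16.000 10.000 0.000
      vertex 16.000 10.000 13.000
    endloop
  endfacet
  facet normal 1.0000 0.0000 0.0000
    outer loop
      vertex 16.000 0.000 0.000
      vertex 16.000 10.000 13.000
      vertex 16.000 0.000 13.000
    endloop
  endfacet
endsolid part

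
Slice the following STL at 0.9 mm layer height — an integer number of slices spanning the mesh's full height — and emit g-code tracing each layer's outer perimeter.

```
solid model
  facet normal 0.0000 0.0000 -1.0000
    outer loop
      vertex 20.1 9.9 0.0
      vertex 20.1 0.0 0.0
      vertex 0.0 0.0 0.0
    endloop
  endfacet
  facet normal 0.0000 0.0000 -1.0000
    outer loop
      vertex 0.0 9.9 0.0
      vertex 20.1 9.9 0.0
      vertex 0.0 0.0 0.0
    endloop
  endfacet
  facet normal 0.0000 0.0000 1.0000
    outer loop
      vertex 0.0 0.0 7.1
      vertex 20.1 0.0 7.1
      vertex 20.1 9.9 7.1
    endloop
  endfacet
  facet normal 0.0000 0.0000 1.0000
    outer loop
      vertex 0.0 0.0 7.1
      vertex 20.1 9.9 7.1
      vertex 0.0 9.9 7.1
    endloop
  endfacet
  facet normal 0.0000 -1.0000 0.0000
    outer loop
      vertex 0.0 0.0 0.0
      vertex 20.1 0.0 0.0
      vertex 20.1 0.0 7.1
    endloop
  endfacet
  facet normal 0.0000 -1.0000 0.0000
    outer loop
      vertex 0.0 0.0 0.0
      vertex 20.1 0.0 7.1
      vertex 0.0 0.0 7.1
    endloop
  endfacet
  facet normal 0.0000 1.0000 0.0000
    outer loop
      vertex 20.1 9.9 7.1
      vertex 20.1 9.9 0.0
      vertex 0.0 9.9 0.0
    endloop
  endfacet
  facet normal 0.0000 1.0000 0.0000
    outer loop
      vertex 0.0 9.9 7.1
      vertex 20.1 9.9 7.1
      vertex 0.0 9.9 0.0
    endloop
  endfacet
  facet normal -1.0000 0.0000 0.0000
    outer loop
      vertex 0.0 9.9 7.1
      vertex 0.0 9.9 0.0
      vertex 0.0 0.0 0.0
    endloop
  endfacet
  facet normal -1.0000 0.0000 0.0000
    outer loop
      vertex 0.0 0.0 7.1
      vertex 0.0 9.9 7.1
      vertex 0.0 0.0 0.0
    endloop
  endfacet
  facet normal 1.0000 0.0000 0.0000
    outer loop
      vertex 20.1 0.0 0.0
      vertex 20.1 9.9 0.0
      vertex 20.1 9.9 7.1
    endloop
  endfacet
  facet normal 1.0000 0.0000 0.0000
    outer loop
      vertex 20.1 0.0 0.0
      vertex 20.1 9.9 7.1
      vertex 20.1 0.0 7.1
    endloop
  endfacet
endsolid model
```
; perimeter-only toolpath
G21 ; units = mm
G90 ; absolute positioning
G28 ; home
; layer 1
G0 Z0.9
G0 X0.0 Y0.0
G1 X20.1 Y0.0
G1 X20.1 Y9.9
G1 X0.0 Y9.9
G1 X0.0 Y0.0
; layer 2
G0 Z1.8
G0 X0.0 Y0.0
G1 X20.1 Y0.0
G1 X20.1 Y9.9
G1 X0.0 Y9.9
G1 X0.0 Y0.0
; layer 3
G0 Z2.7
G0 X0.0 Y0.0
G1 X20.1 Y0.0
G1 X20.1 Y9.9
G1 X0.0 Y9.9
G1 X0.0 Y0.0
; layer 4
G0 Z3.5
G0 X0.0 Y0.0
G1 X20.1 Y0.0
G1 X20.1 Y9.9
G1 X0.0 Y9.9
G1 X0.0 Y0.0
; layer 5
G0 Z4.4
G0 X0.0 Y0.0
G1 X20.1 Y0.0
G1 X20.1 Y9.9
G1 X0.0 Y9.9
G1 X0.0 Y0.0
; layer 6
G0 Z5.3
G0 X0.0 Y0.0
G1 X20.1 Y0.0
G1 X20.1 Y9.9
G1 X0.0 Y9.9
G1 X0.0 Y0.0
; layer 7
G0 Z6.2
G0 X0.0 Y0.0
G1 X20.1 Y0.0
G1 X20.1 Y9.9
G1 X0.0 Y9.9
G1 X0.0 Y0.0
; layer 8
G0 Z7.1
G0 X0.0 Y0.0
G1 X20.1 Y0.0
G1 X20.1 Y9.9
G1 X0.0 Y9.9
G1 X0.0 Y0.0
M2 ; end

The solid is a rectangular box, roughly 20.1 × 9.9 mm footprint and 7.1 mm tall. Slicing at Δz = 0.9 mm — 8 equal slices spanning the solid's height, so layer i sits at z = i·h/8 — gives 8 non-empty perimeters. Each is a 4-segment closed polygon; G0 lifts to the layer z and rapids to the start vertex, then G1 traces the edges.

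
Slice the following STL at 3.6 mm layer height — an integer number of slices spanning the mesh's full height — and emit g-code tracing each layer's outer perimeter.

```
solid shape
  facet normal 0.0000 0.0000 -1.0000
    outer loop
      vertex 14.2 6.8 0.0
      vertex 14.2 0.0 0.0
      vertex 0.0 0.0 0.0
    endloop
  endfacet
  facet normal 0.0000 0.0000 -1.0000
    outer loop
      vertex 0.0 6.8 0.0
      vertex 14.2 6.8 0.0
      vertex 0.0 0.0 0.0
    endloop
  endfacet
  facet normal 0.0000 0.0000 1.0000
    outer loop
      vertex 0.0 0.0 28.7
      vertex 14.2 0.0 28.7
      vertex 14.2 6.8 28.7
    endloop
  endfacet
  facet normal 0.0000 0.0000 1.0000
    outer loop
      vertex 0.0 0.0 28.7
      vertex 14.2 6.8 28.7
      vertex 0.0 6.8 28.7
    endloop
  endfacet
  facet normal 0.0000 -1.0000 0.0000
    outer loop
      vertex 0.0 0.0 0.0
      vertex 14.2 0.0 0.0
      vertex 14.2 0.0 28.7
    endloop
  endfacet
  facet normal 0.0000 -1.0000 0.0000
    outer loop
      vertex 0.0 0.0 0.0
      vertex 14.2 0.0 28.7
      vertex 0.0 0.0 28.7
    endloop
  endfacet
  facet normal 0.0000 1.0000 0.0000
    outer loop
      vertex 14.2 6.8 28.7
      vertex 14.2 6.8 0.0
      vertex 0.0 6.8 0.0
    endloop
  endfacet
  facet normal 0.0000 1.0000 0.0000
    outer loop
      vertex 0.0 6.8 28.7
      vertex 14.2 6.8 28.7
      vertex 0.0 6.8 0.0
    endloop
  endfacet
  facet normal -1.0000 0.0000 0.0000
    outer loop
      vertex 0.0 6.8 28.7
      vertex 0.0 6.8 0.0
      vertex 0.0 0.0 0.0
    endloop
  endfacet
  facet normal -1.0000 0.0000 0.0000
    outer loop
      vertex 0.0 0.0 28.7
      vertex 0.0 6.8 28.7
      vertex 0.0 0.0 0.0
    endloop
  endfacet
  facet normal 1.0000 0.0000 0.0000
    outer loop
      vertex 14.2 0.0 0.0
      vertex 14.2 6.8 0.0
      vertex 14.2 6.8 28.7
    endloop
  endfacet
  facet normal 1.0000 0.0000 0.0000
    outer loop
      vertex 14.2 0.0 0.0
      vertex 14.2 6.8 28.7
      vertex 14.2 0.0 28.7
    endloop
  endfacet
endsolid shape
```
; perimeter-only toolpath
G21 ; units = mm
G90 ; absolute positioning
G28 ; home
; layer 1
G0 Z3.6
G0 X0.0 Y0.0
G1 X14.2 Y0.0
G1 X14.2 Y6.8
G1 X0.0 Y6.8
G1 X0.0 Y0.0
; layer 2
G0 Z7.2
G0 X0.0 Y0.0
G1 X14.2 Y0.0
G1 X14.2 Y6.8
G1 X0.0 Y6.8
G1 X0.0 Y0.0
; layer 3
G0 Z10.8
G0 X0.0 Y0.0
G1 X14.2 Y0.0
G1 X14.2 Y6.8
G1 X0.0 Y6.8
G1 X0.0 Y0.0
; layer 4
G0 Z14.3
G0 X0.0 Y0.0
G1 X14.2 Y0.0
G1 X14.2 Y6.8
G1 X0.0 Y6.8
G1 X0.0 Y0.0
; layer 5
G0 Z17.9
G0 X0.0 Y0.0
G1 X14.2 Y0.0
G1 X14.2 Y6.8
G1 X0.0 Y6.8
G1 X0.0 Y0.0
; layer 6
G0 Z21.5
G0 X0.0 Y0.0
G1 X14.2 Y0.0
G1 X14.2 Y6.8
G1 X0.0 Y6.8
G1 X0.0 Y0.0
; layer 7
G0 Z25.1
G0 X0.0 Y0.0
G1 X14.2 Y0.0
G1 X14.2 Y6.8
G1 X0.0 Y6.8
G1 X0.0 Y0.0
; layer 8
G0 Z28.7
G0 X0.0 Y0.0
G1 X14.2 Y0.0
G1 X14.2 Y6.8
G1 X0.0 Y6.8
G1 X0.0 Y0.0
M2 ; end

The solid is a rectangular box, roughly 14.2 × 6.8 mm footprint and 28.7 mm tall. Slicing at Δz = 3.6 mm — 8 equal slices spanning the solid's height, so layer i sits at z = i·h/8 — gives 8 non-empty perimeters. Each is a 4-segment closed polygon; G0 lifts to the layer z and rapids to the start vertex, then G1 traces the edges.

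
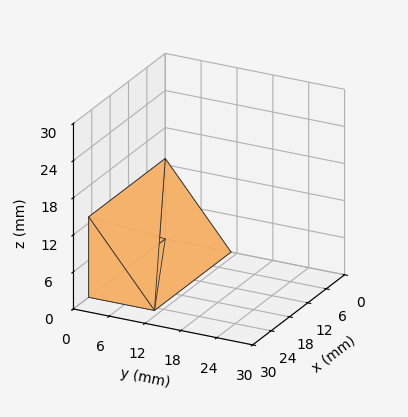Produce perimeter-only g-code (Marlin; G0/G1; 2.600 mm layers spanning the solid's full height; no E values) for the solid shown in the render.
Reading the render: the shape is a wedge (ramp): 25 × 11 mm base, rising to 13 mm along the y=0 edge and sloping linearly to z=0 at y=11 (dimensions read to the nearest mm from the axis ticks). For the g-code, the solid's height is divided into equal slices at the stated Δz and each level perimeter traced with G1 moves after a G0 lift.

; perimeter-only toolpath
G21 ; units = mm
G90 ; absolute positioning
G28 ; home
; layer 1
G0 Z2.600
G0 X0.000 Y0.000
G1 X25.000 Y0.000
G1 X25.000 Y8.800
G1 X0.000 Y8.800
G1 X0.000 Y0.000
; layer 2
G0 Z5.200
G0 X0.000 Y0.000
G1 X25.000 Y0.000
G1 X25.000 Y6.600
G1 X0.000 Y6.600
G1 X0.000 Y0.000
; layer 3
G0 Z7.800
G0 X0.000 Y0.000
G1 X25.000 Y0.000
G1 X25.000 Y4.400
G1 X0.000 Y4.400
G1 X0.000 Y0.000
; layer 4
G0 Z10.400
G0 X0.000 Y0.000
G1 X25.000 Y0.000
G1 X25.000 Y2.200
G1 X0.000 Y2.200
G1 X0.000 Y0.000
M2 ; end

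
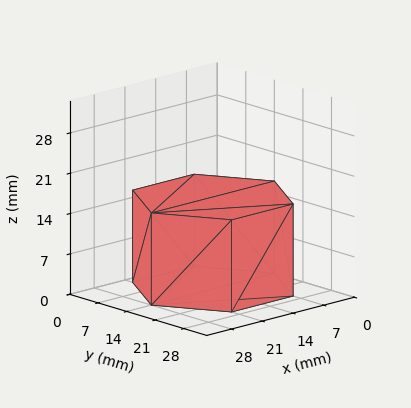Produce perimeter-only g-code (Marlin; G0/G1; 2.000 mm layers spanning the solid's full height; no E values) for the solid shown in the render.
Reading the render: the shape is a regular 6-sided prism (a cylinder approximated with 6 flat sides), circumscribed radius ≈ 14 mm, height ≈ 16 mm (dimensions read to the nearest mm from the axis ticks). For the g-code, the solid's height is divided into equal slices at the stated Δz and each level perimeter traced with G1 moves after a G0 lift.

; perimeter-only toolpath
G21 ; units = mm
G90 ; absolute positioning
G28 ; home
; layer 1
G0 Z2.000
G0 X28.000 Y14.000
G1 X21.000 Y26.124
G1 X7.000 Y26.124
G1 X0.000 Y14.000
G1 X7.000 Y1.876
G1 X21.000 Y1.876
G1 X28.000 Y14.000
; layer 2
G0 Z4.000
G0 X28.000 Y14.000
G1 X21.000 Y26.124
G1 X7.000 Y26.124
G1 X0.000 Y14.000
G1 X7.000 Y1.876
G1 X21.000 Y1.876
G1 X28.000 Y14.000
; layer 3
G0 Z6.000
G0 X28.000 Y14.000
G1 X21.000 Y26.124
G1 X7.000 Y26.124
G1 X0.000 Y14.000
G1 X7.000 Y1.876
G1 X21.000 Y1.876
G1 X28.000 Y14.000
; layer 4
G0 Z8.000
G0 X28.000 Y14.000
G1 X21.000 Y26.124
G1 X7.000 Y26.124
G1 X0.000 Y14.000
G1 X7.000 Y1.876
G1 X21.000 Y1.876
G1 X28.000 Y14.000
; layer 5
G0 Z10.000
G0 X28.000 Y14.000
G1 X21.000 Y26.124
G1 X7.000 Y26.124
G1 X0.000 Y14.000
G1 X7.000 Y1.876
G1 X21.000 Y1.876
G1 X28.000 Y14.000
; layer 6
G0 Z12.000
G0 X28.000 Y14.000
G1 X21.000 Y26.124
G1 X7.000 Y26.124
G1 X0.000 Y14.000
G1 X7.000 Y1.876
G1 X21.000 Y1.876
G1 X28.000 Y14.000
; layer 7
G0 Z14.000
G0 X28.000 Y14.000
G1 X21.000 Y26.124
G1 X7.000 Y26.124
G1 X0.000 Y14.000
G1 X7.000 Y1.876
G1 X21.000 Y1.876
G1 X28.000 Y14.000
; layer 8
G0 Z16.000
G0 X28.000 Y14.000
G1 X21.000 Y26.124
G1 X7.000 Y26.124
G1 X0.000 Y14.000
G1 X7.000 Y1.876
G1 X21.000 Y1.876
G1 X28.000 Y14.000
M2 ; end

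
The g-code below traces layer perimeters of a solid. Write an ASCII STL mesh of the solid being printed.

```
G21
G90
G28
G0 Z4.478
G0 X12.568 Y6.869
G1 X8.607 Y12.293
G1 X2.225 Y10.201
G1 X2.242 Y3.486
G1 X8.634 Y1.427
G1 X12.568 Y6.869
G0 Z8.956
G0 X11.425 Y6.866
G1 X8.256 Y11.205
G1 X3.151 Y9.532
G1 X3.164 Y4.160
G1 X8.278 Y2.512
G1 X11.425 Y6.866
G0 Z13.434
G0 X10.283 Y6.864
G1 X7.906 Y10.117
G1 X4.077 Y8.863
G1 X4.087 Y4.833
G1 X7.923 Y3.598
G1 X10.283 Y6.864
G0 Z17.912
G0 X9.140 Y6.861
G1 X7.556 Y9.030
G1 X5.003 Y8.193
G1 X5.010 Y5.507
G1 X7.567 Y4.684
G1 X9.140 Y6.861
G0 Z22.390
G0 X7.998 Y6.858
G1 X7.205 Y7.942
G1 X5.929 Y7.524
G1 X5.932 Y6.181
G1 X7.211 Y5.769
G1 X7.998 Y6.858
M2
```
solid part
  facet normal 0.0000 0.0000 -1.0000
    outer loop
      vertex 1.299 10.870 0.000
      vertex 8.957 13.380 0.000
      vertex 13.710 6.872 0.000
    endloop
  endfacet
  facet normal 0.0000 0.0000 -1.0000
    outer loop
      vertex 1.319 2.812 0.000
      vertex 1.299 10.870 0.000
      vertex 13.710 6.872 0.000
    endloop
  endfacet
  facet normal 0.0000 0.0000 -1.0000
    outer loop
      vertex 8.990 0.341 0.000
      vertex 1.319 2.812 0.000
      vertex 13.710 6.872 0.000
    endloop
  endfacet
  facet normal 0.7909 0.5776 0.2021
    outer loop
      vertex 13.710 6.872 0.000
      vertex 8.957 13.380 0.000
      vertex 6.855 6.855 26.868
    endloop
  endfacet
  facet normal -0.3050 0.9306 0.2021
    outer loop
      vertex 8.957 13.380 0.000
      vertex 1.299 10.870 0.000
      vertex 6.855 6.855 26.868
    endloop
  endfacet
  facet normal -0.9794 -0.0024 0.2022
    outer loop
      vertex 1.299 10.870 0.000
      vertex 1.319 2.812 0.000
      vertex 6.855 6.855 26.868
    endloop
  endfacet
  facet normal -0.3003 -0.9322 0.2021
    outer loop
      vertex 1.319 2.812 0.000
      vertex 8.990 0.341 0.000
      vertex 6.855 6.855 26.868
    endloop
  endfacet
  facet normal 0.7938 -0.5737 0.2022
    outer loop
      vertex 8.990 0.341 0.000
      vertex 13.710 6.872 0.000
      vertex 6.855 6.855 26.868
    endloop
  endfacet
endsolid part

The G0 Z moves step by Δz≈4.478 mm. The G1 loops shrink linearly with z, so the solid tapers from its base footprint up to z≈26.9. Closing with a flat bottom cap and the tapered top and triangulating gives 8 facets — a regular 5-sided pyramid, base circumscribed radius ≈ 6.86 mm, apex at z ≈ 26.9 mm.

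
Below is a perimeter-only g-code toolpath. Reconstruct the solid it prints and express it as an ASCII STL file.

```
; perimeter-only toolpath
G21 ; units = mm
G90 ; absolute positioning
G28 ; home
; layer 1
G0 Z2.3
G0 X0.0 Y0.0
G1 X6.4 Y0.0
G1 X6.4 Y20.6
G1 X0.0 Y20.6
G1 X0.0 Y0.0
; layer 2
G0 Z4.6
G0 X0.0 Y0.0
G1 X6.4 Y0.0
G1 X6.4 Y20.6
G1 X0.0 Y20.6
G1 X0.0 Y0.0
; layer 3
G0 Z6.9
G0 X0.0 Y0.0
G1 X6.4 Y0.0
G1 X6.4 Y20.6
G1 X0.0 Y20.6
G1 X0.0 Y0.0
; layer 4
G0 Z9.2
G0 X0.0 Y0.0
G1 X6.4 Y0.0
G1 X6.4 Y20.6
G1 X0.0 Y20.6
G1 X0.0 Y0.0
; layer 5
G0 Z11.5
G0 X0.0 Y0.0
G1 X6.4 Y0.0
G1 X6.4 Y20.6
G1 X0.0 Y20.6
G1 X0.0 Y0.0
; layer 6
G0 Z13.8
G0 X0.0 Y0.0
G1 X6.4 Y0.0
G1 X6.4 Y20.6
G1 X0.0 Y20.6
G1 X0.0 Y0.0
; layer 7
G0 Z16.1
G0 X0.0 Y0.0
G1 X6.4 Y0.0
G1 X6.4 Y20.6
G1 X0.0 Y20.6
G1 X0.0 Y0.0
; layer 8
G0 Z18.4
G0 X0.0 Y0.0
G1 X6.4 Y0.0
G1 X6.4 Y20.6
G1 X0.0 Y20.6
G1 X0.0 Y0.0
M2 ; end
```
solid part
  facet normal 0.0000 0.0000 -1.0000
    outer loop
      vertex 6.4 20.6 0.0
      vertex 6.4 0.0 0.0
      vertex 0.0 0.0 0.0
    endloop
  endfacet
  facet normal 0.0000 0.0000 -1.0000
    outer loop
      vertex 0.0 20.6 0.0
      vertex 6.4 20.6 0.0
      vertex 0.0 0.0 0.0
    endloop
  endfacet
  facet normal 0.0000 0.0000 1.0000
    outer loop
      vertex 0.0 0.0 18.4
      vertex 6.4 0.0 18.4
      vertex 6.4 20.6 18.4
    endloop
  endfacet
  facet normal 0.0000 0.0000 1.0000
    outer loop
      vertex 0.0 0.0 18.4
      vertex 6.4 20.6 18.4
      vertex 0.0 20.6 18.4
    endloop
  endfacet
  facet normal 0.0000 -1.0000 0.0000
    outer loop
      vertex 0.0 0.0 0.0
      vertex 6.4 0.0 0.0
      vertex 6.4 0.0 18.4
    endloop
  endfacet
  facet normal 0.0000 -1.0000 0.0000
    outer loop
      vertex 0.0 0.0 0.0
      vertex 6.4 0.0 18.4
      vertex 0.0 0.0 18.4
    endloop
  endfacet
  facet normal 0.0000 1.0000 0.0000
    outer loop
      vertex 6.4 20.6 18.4
      vertex 6.4 20.6 0.0
      vertex 0.0 20.6 0.0
    endloop
  endfacet
  facet normal 0.0000 1.0000 0.0000
    outer loop
      vertex 0.0 20.6 18.4
      vertex 6.4 20.6 18.4
      vertex 0.0 20.6 0.0
    endloop
  endfacet
  facet normal -1.0000 0.0000 0.0000
    outer loop
      vertex 0.0 20.6 18.4
      vertex 0.0 20.6 0.0
      vertex 0.0 0.0 0.0
    endloop
  endfacet
  facet normal -1.0000 0.0000 0.0000
    outer loop
      vertex 0.0 0.0 18.4
      vertex 0.0 20.6 18.4
      vertex 0.0 0.0 0.0
    endloop
  endfacet
  facet normal 1.0000 0.0000 0.0000
    outer loop
      vertex 6.4 0.0 0.0
      vertex 6.4 20.6 0.0
      vertex 6.4 20.6 18.4
    endloop
  endfacet
  facet normal 1.0000 0.0000 0.0000
    outer loop
      vertex 6.4 0.0 0.0
      vertex 6.4 20.6 18.4
      vertex 6.4 0.0 18.4
    endloop
  endfacet
endsolid part

The G0 Z moves step by Δz≈2.3 mm. Every layer's G1 loop is the same polygon, so the solid is a straight extrusion of it from z=0 to z≈18.4. Closing with flat bottom and top caps and triangulating gives 12 facets — a rectangular box, roughly 6.4 × 20.6 mm footprint and 18.4 mm tall.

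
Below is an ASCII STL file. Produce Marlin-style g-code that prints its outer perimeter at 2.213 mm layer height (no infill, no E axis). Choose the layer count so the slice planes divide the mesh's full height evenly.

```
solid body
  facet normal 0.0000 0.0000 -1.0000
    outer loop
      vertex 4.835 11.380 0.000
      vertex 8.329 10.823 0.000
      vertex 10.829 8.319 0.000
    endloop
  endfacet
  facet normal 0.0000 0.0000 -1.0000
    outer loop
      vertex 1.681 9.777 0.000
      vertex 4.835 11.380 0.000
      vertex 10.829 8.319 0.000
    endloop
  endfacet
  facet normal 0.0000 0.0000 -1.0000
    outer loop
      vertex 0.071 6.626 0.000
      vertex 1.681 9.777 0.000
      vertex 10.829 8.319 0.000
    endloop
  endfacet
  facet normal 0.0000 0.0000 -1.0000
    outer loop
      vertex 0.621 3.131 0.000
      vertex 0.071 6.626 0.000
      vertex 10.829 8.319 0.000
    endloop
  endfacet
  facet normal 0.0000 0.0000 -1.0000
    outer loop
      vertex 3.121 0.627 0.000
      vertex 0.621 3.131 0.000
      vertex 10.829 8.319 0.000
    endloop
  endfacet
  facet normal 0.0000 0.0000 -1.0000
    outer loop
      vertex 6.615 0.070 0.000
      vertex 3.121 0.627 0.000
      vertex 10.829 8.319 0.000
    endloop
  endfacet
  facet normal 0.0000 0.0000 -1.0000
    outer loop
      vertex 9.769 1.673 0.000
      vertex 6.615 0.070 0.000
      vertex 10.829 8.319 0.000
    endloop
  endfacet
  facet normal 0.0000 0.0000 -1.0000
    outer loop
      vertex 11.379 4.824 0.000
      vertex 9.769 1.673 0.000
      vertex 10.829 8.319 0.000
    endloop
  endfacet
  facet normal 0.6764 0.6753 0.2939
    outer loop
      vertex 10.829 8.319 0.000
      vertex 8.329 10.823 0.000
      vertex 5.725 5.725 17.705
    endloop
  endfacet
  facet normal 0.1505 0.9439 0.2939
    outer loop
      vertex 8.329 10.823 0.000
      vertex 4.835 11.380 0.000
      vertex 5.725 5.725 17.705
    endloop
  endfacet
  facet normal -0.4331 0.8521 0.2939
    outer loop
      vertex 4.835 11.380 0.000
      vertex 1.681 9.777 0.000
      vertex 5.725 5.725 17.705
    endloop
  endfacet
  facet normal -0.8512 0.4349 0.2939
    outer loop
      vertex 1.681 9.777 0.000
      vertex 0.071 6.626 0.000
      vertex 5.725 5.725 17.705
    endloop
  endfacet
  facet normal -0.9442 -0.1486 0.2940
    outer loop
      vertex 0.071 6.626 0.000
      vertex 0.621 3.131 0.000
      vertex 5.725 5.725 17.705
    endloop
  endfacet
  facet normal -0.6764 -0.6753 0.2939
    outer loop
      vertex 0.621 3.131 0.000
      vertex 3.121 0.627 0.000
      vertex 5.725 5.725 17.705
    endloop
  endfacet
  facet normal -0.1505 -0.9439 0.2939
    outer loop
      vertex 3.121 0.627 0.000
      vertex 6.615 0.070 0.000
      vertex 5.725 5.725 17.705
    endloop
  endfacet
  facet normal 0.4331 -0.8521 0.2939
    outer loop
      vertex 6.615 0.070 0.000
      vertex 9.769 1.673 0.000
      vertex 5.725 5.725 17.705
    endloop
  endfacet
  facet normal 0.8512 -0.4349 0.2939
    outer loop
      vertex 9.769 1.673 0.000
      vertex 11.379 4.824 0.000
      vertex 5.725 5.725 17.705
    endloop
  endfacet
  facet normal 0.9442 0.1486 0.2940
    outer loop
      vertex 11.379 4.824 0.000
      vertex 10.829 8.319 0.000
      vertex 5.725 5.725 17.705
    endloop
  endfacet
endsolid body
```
; perimeter-only toolpath
G21 ; units = mm
G90 ; absolute positioning
G28 ; home
; layer 1
G0 Z2.213
G0 X10.191 Y7.995
G1 X8.004 Y10.186
G1 X4.946 Y10.673
G1 X2.186 Y9.270
G1 X0.778 Y6.513
G1 X1.259 Y3.455
G1 X3.447 Y1.264
G1 X6.504 Y0.777
G1 X9.263 Y2.179
G1 X10.672 Y4.937
G1 X10.191 Y7.995
; layer 2
G0 Z4.426
G0 X9.553 Y7.671
G1 X7.678 Y9.549
G1 X5.057 Y9.966
G1 X2.692 Y8.764
G1 X1.484 Y6.401
G1 X1.897 Y3.779
G1 X3.772 Y1.901
G1 X6.393 Y1.484
G1 X8.758 Y2.686
G1 X9.966 Y5.049
G1 X9.553 Y7.671
; layer 3
G0 Z6.639
G0 X8.915 Y7.346
G1 X7.353 Y8.911
G1 X5.169 Y9.259
G1 X3.197 Y8.258
G1 X2.191 Y6.288
G1 X2.535 Y4.104
G1 X4.098 Y2.539
G1 X6.281 Y2.191
G1 X8.252 Y3.192
G1 X9.259 Y5.162
G1 X8.915 Y7.346
; layer 4
G0 Z8.852
G0 X8.277 Y7.022
G1 X7.027 Y8.274
G1 X5.280 Y8.553
G1 X3.703 Y7.751
G1 X2.898 Y6.175
G1 X3.173 Y4.428
G1 X4.423 Y3.176
G1 X6.170 Y2.897
G1 X7.747 Y3.699
G1 X8.552 Y5.274
G1 X8.277 Y7.022
; layer 5
G0 Z11.066
G0 X7.639 Y6.698
G1 X6.702 Y7.637
G1 X5.391 Y7.846
G1 X4.208 Y7.244
G1 X3.605 Y6.063
G1 X3.811 Y4.752
G1 X4.748 Y3.813
G1 X6.059 Y3.604
G1 X7.242 Y4.205
G1 X7.845 Y5.387
G1 X7.639 Y6.698
; layer 6
G0 Z13.279
G0 X7.001 Y6.373
G1 X6.376 Y6.999
G1 X5.502 Y7.139
G1 X4.714 Y6.738
G1 X4.311 Y5.950
G1 X4.449 Y5.076
G1 X5.074 Y4.450
G1 X5.947 Y4.311
G1 X6.736 Y4.712
G1 X7.138 Y5.500
G1 X7.001 Y6.373
; layer 7
G0 Z15.492
G0 X6.363 Y6.049
G1 X6.050 Y6.362
G1 X5.614 Y6.432
G1 X5.219 Y6.231
G1 X5.018 Y5.838
G1 X5.087 Y5.401
G1 X5.399 Y5.088
G1 X5.836 Y5.018
G1 X6.230 Y5.218
G1 X6.432 Y5.612
G1 X6.363 Y6.049
M2 ; end

The solid is a regular 10-sided pyramid, base circumscribed radius ≈ 5.72 mm, apex at z ≈ 17.7 mm. Slicing at Δz = 2.213 mm — 8 equal slices spanning the solid's height, so layer i sits at z = i·h/8 — gives 7 non-empty perimeters. Each is a 10-segment closed polygon; G0 lifts to the layer z and rapids to the start vertex, then G1 traces the edges. The cross-section shrinks linearly with z (the slice at the apex is degenerate and omitted).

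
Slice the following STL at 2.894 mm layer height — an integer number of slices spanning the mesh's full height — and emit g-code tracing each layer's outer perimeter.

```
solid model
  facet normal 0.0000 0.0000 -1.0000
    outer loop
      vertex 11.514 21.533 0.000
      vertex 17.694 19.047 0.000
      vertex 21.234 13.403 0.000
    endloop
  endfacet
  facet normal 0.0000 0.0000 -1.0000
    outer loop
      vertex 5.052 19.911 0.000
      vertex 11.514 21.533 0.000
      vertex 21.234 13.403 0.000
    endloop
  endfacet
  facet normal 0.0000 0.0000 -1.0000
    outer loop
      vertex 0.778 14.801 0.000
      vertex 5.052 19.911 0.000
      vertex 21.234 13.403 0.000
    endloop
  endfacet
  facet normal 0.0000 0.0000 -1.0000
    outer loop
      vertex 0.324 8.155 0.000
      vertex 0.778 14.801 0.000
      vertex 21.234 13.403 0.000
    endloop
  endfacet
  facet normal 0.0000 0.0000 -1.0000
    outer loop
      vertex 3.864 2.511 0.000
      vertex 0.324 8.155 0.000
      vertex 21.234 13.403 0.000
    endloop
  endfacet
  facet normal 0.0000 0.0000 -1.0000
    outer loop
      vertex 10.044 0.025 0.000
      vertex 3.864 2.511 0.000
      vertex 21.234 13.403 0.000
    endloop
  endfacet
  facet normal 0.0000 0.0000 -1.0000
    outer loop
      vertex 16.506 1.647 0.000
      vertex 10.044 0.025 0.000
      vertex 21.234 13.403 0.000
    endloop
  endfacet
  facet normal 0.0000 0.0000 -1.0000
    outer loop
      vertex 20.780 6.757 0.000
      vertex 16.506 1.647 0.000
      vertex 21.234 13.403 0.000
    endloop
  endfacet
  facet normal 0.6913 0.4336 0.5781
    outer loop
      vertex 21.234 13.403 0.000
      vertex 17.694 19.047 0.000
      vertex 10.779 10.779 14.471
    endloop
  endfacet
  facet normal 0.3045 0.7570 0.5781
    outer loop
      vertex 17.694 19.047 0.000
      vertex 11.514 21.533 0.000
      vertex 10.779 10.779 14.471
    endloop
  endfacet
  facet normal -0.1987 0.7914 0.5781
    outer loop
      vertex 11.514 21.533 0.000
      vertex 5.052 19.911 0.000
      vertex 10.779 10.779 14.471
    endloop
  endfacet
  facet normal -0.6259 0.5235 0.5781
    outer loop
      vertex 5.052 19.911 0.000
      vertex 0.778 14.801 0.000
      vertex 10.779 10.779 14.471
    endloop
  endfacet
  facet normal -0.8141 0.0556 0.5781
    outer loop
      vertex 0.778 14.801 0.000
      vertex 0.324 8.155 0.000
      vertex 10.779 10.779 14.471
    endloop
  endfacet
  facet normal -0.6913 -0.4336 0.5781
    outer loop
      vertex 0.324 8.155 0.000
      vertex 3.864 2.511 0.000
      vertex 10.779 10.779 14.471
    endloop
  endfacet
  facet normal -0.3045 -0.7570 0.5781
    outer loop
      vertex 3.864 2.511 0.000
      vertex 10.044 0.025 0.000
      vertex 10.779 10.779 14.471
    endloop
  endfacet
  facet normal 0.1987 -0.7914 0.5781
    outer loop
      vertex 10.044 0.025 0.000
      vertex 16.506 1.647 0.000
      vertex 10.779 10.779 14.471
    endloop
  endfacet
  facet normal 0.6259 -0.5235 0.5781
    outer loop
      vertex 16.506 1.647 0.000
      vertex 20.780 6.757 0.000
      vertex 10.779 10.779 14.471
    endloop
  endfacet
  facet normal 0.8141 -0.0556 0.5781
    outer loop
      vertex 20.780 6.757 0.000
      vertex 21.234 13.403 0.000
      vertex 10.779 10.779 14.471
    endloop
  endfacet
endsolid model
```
; perimeter-only toolpath
G21 ; units = mm
G90 ; absolute positioning
G28 ; home
; layer 1
G0 Z2.894
G0 X19.143 Y12.878
G1 X16.311 Y17.393
G1 X11.367 Y19.382
G1 X6.197 Y18.085
G1 X2.778 Y13.997
G1 X2.415 Y8.680
G1 X5.247 Y4.165
G1 X10.191 Y2.176
G1 X15.361 Y3.473
G1 X18.780 Y7.561
G1 X19.143 Y12.878
; layer 2
G0 Z5.788
G0 X17.052 Y12.353
G1 X14.928 Y15.740
G1 X11.220 Y17.231
G1 X7.343 Y16.258
G1 X4.778 Y13.192
G1 X4.506 Y9.205
G1 X6.630 Y5.818
G1 X10.338 Y4.327
G1 X14.215 Y5.300
G1 X16.780 Y8.366
G1 X17.052 Y12.353
; layer 3
G0 Z8.683
G0 X14.961 Y11.829
G1 X13.545 Y14.086
G1 X11.073 Y15.081
G1 X8.488 Y14.432
G1 X6.779 Y12.388
G1 X6.597 Y9.729
G1 X8.013 Y7.472
G1 X10.485 Y6.477
G1 X13.070 Y7.126
G1 X14.779 Y9.170
G1 X14.961 Y11.829
; layer 4
G0 Z11.577
G0 X12.870 Y11.304
G1 X12.162 Y12.433
G1 X10.926 Y12.930
G1 X9.634 Y12.605
G1 X8.779 Y11.583
G1 X8.688 Y10.254
G1 X9.396 Y9.125
G1 X10.632 Y8.628
G1 X11.924 Y8.953
G1 X12.779 Y9.975
G1 X12.870 Y11.304
M2 ; end

The solid is a regular 10-sided pyramid, base circumscribed radius ≈ 10.8 mm, apex at z ≈ 14.5 mm. Slicing at Δz = 2.894 mm — 5 equal slices spanning the solid's height, so layer i sits at z = i·h/5 — gives 4 non-empty perimeters. Each is a 10-segment closed polygon; G0 lifts to the layer z and rapids to the start vertex, then G1 traces the edges. The cross-section shrinks linearly with z (the slice at the apex is degenerate and omitted).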